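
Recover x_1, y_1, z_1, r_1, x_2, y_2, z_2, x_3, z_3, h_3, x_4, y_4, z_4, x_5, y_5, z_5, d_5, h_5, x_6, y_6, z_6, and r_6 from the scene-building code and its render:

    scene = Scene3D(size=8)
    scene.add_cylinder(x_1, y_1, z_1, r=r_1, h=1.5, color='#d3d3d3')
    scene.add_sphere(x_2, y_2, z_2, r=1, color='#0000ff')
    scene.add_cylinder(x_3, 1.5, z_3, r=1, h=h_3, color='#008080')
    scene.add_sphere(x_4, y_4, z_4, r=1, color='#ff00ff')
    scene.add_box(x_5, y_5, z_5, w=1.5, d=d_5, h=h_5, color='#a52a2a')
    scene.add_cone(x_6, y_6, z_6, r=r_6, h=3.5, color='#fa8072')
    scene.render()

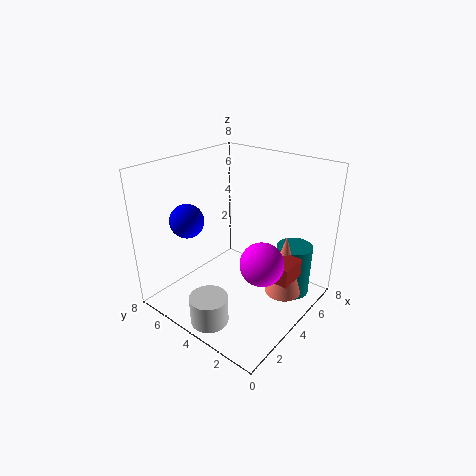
x_1 = 1
y_1 = 3.5
z_1 = 0.5
r_1 = 1
x_2 = 3
y_2 = 7
z_2 = 4.5
x_3 = 6
z_3 = 0.5
h_3 = 3
x_4 = 2
y_4 = 1
z_4 = 4.5
x_5 = 3.5
y_5 = 0.5
z_5 = 2.5
d_5 = 1
h_5 = 1
x_6 = 5
y_6 = 1.5
z_6 = 1
r_6 = 1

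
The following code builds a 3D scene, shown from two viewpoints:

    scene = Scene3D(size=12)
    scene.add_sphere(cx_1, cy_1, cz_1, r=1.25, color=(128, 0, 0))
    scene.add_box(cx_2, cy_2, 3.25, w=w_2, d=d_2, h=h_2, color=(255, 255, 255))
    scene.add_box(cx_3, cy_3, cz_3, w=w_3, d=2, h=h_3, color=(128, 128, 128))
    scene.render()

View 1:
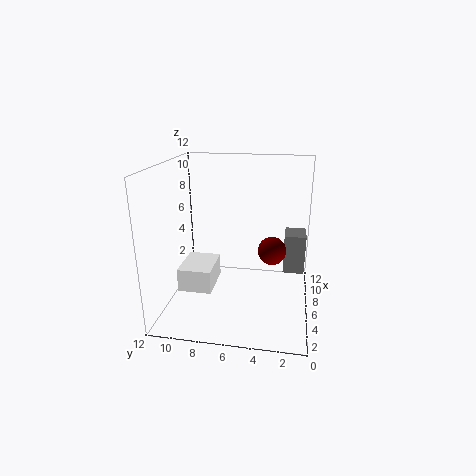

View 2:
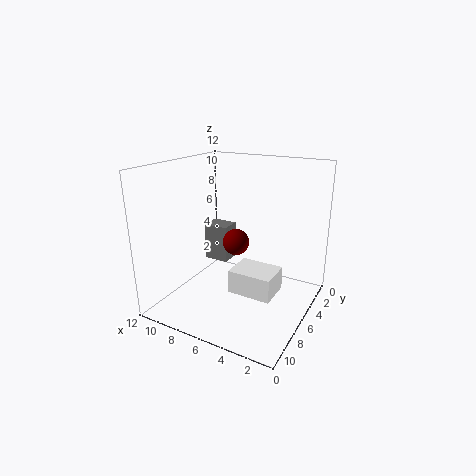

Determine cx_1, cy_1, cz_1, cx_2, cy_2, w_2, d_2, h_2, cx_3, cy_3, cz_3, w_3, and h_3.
cx_1 = 7.75, cy_1 = 3.25, cz_1 = 4.25, cx_2 = 1.5, cy_2 = 7.25, w_2 = 3.25, d_2 = 2.5, h_2 = 1.75, cx_3 = 9.5, cy_3 = 0.25, cz_3 = 1.25, w_3 = 2.5, h_3 = 3.75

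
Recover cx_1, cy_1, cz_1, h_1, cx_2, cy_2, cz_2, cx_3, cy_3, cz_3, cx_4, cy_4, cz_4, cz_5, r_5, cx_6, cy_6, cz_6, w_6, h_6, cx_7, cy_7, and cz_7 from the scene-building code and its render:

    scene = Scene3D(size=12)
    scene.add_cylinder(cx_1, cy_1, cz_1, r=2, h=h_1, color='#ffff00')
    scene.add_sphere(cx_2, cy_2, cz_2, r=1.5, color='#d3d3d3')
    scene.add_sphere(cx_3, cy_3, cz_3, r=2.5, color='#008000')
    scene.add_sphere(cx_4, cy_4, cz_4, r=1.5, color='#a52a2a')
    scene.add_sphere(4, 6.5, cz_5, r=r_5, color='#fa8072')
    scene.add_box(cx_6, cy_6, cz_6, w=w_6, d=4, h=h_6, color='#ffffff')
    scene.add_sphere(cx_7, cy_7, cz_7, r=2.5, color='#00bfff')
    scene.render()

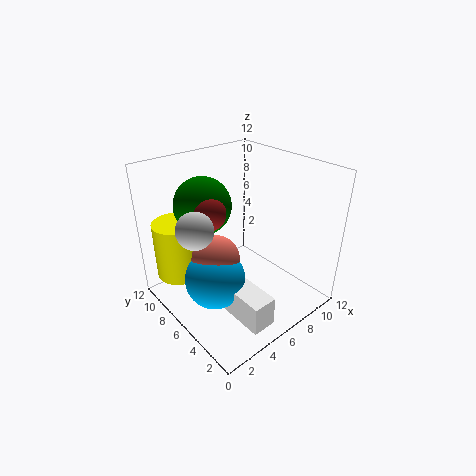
cx_1 = 2.5
cy_1 = 10
cz_1 = 2
h_1 = 5
cx_2 = 2.5
cy_2 = 7
cz_2 = 7.5
cx_3 = 5
cy_3 = 9.5
cz_3 = 8
cx_4 = 4.5
cy_4 = 8
cz_4 = 8
cz_5 = 4.5
r_5 = 2
cx_6 = 3.5
cy_6 = 1
cz_6 = 0.5
w_6 = 2
h_6 = 2.5
cx_7 = 3.5
cy_7 = 6
cz_7 = 3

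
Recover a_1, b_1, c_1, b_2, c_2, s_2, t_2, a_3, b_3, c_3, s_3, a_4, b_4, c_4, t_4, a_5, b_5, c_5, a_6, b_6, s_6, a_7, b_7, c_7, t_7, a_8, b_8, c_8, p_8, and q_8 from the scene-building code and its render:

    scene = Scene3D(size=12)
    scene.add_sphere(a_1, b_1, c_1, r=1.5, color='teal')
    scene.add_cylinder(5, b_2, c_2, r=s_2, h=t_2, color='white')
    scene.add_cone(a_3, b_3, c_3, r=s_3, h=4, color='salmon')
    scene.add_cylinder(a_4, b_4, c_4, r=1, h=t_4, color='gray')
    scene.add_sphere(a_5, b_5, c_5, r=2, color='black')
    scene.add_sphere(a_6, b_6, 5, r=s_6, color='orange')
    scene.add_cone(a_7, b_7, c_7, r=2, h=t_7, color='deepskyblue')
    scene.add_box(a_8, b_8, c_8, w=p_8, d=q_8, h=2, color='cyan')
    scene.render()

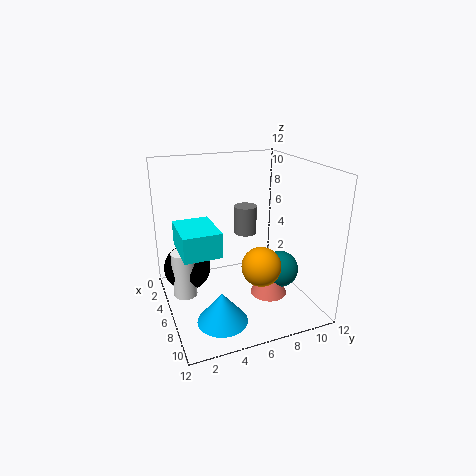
a_1 = 8
b_1 = 9
c_1 = 3.5
b_2 = 1.5
c_2 = 1
s_2 = 1
t_2 = 4
a_3 = 8
b_3 = 8
c_3 = 1.5
s_3 = 1.5
a_4 = 4
b_4 = 7.5
c_4 = 5.5
t_4 = 2.5
a_5 = 4
b_5 = 2
c_5 = 3
a_6 = 9.5
b_6 = 6.5
s_6 = 1.5
a_7 = 9
b_7 = 3.5
c_7 = 0.5
t_7 = 2.5
a_8 = 4
b_8 = 1
c_8 = 5.5
p_8 = 4
q_8 = 3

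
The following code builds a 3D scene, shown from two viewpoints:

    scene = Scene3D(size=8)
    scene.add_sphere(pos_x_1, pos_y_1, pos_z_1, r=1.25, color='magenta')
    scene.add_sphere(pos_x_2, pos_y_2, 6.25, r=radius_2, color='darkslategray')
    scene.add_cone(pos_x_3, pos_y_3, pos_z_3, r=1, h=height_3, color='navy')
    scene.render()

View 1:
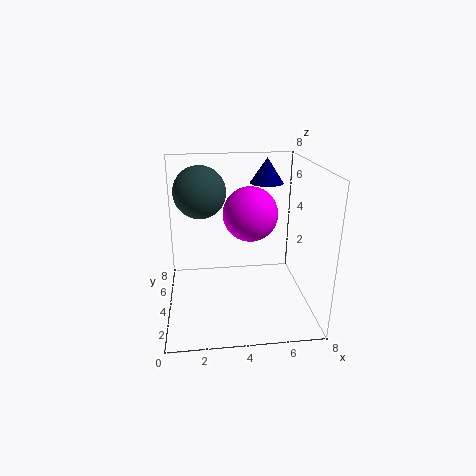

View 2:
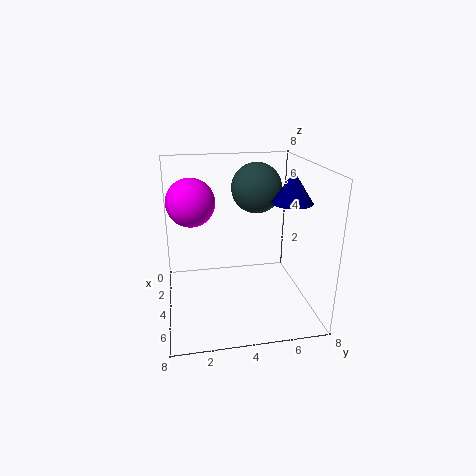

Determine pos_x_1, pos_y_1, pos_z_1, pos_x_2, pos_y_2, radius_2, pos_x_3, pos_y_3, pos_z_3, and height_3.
pos_x_1 = 4.25
pos_y_1 = 1.5
pos_z_1 = 6.25
pos_x_2 = 2
pos_y_2 = 5.5
radius_2 = 1.5
pos_x_3 = 6
pos_y_3 = 6.25
pos_z_3 = 6.5
height_3 = 1.5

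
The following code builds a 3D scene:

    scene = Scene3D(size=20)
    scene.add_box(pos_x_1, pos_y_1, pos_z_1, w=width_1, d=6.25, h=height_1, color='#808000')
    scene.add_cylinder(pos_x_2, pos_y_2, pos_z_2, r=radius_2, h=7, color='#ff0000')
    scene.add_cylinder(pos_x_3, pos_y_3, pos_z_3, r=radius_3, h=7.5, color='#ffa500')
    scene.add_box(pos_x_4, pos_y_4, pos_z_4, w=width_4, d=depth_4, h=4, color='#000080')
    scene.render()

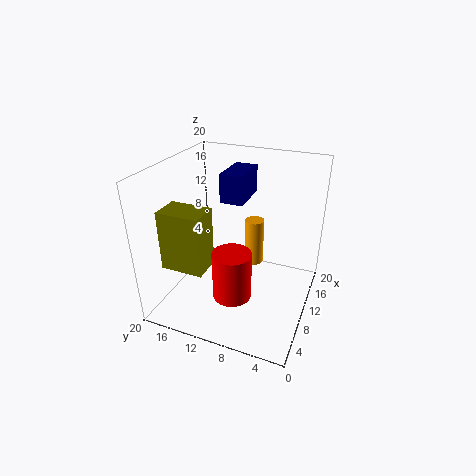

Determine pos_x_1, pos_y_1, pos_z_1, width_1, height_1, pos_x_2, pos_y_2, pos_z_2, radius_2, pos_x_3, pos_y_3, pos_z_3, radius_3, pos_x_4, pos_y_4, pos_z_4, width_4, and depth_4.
pos_x_1 = 5.5
pos_y_1 = 13.75
pos_z_1 = 5.25
width_1 = 4.25
height_1 = 8.75
pos_x_2 = 7.75
pos_y_2 = 10
pos_z_2 = 1.75
radius_2 = 2.75
pos_x_3 = 17
pos_y_3 = 10
pos_z_3 = 2
radius_3 = 1.5
pos_x_4 = 10.75
pos_y_4 = 9.75
pos_z_4 = 14.5
width_4 = 6
depth_4 = 3.25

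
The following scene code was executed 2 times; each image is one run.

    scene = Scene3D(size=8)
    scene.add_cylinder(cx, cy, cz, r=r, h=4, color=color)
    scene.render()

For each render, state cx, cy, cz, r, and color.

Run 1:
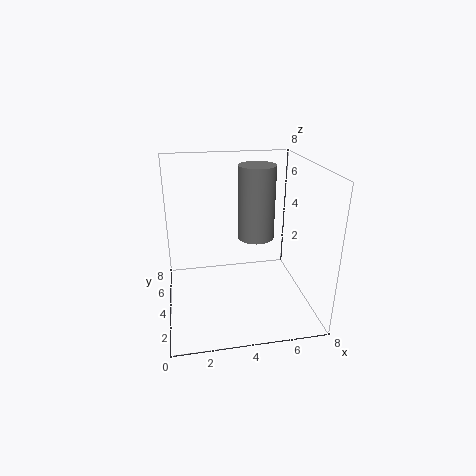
cx = 5
cy = 4
cz = 4
r = 1
color = 'gray'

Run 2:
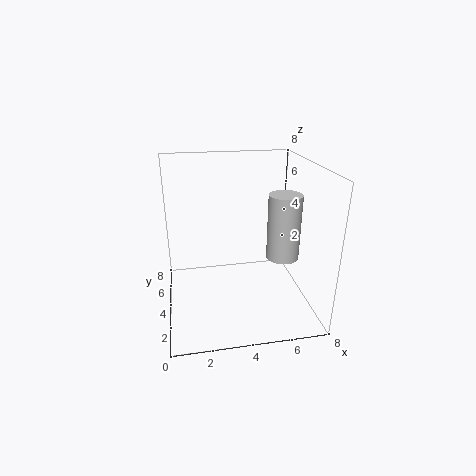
cx = 7
cy = 5
cz = 2
r = 1
color = 'lightgray'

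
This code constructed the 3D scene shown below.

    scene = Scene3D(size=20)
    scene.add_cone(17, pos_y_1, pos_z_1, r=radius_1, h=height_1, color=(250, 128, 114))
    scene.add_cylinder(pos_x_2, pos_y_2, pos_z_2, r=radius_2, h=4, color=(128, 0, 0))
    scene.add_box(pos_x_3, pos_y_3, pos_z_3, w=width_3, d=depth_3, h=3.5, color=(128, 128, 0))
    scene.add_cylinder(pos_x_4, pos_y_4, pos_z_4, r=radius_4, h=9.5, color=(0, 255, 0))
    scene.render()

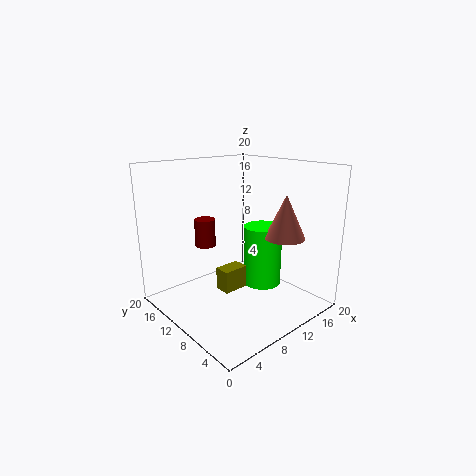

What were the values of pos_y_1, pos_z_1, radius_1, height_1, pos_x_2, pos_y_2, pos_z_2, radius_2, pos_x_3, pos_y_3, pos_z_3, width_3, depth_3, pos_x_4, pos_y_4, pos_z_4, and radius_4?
pos_y_1 = 7.5, pos_z_1 = 9, radius_1 = 3, height_1 = 6.5, pos_x_2 = 8, pos_y_2 = 15, pos_z_2 = 8, radius_2 = 1.5, pos_x_3 = 9.5, pos_y_3 = 12, pos_z_3 = 0.5, width_3 = 4, depth_3 = 2.5, pos_x_4 = 16.5, pos_y_4 = 11.5, pos_z_4 = 0.5, radius_4 = 3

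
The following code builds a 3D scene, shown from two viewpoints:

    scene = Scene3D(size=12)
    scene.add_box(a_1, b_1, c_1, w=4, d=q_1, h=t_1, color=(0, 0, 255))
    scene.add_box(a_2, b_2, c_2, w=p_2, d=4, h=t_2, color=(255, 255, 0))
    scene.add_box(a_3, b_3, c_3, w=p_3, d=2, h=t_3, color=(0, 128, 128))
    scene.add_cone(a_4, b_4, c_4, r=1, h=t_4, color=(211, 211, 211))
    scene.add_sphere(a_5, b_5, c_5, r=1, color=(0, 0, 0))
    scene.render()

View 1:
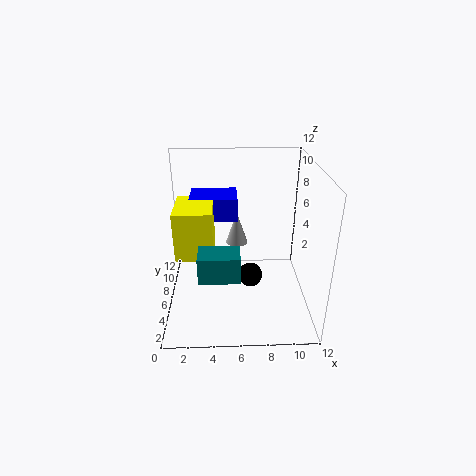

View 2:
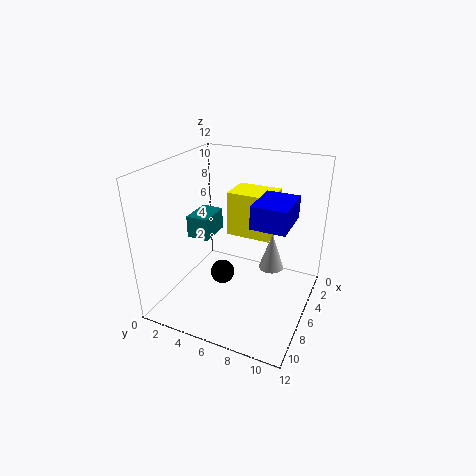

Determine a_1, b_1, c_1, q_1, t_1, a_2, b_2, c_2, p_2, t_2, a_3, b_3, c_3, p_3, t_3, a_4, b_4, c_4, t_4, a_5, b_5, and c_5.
a_1 = 2, b_1 = 7, c_1 = 7, q_1 = 3, t_1 = 2, a_2 = 1, b_2 = 4, c_2 = 5, p_2 = 3, t_2 = 4, a_3 = 3, b_3 = 1, c_3 = 5, p_3 = 3, t_3 = 2, a_4 = 6, b_4 = 9, c_4 = 4, t_4 = 3, a_5 = 7, b_5 = 5, c_5 = 3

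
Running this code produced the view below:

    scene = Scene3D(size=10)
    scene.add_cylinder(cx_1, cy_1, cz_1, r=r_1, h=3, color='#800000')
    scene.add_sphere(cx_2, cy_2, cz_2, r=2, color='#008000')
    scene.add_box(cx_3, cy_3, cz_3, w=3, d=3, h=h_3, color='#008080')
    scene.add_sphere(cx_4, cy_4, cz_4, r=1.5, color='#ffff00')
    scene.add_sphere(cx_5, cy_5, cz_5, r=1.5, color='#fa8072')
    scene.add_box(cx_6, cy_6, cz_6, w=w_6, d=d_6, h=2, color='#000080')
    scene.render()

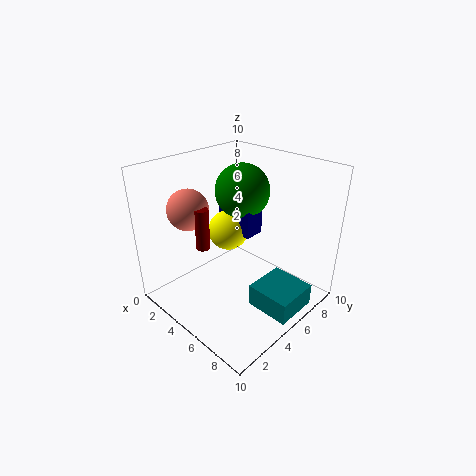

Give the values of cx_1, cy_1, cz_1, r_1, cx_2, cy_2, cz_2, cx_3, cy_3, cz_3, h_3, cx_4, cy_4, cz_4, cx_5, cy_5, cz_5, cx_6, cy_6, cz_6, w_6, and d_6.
cx_1 = 3
cy_1 = 3.5
cz_1 = 4
r_1 = 0.5
cx_2 = 3.5
cy_2 = 7
cz_2 = 7.5
cx_3 = 7
cy_3 = 4
cz_3 = 1
h_3 = 1.5
cx_4 = 3
cy_4 = 6
cz_4 = 4.5
cx_5 = 1.5
cy_5 = 3.5
cz_5 = 6.5
cx_6 = 2
cy_6 = 6
cz_6 = 4.5
w_6 = 3
d_6 = 1.5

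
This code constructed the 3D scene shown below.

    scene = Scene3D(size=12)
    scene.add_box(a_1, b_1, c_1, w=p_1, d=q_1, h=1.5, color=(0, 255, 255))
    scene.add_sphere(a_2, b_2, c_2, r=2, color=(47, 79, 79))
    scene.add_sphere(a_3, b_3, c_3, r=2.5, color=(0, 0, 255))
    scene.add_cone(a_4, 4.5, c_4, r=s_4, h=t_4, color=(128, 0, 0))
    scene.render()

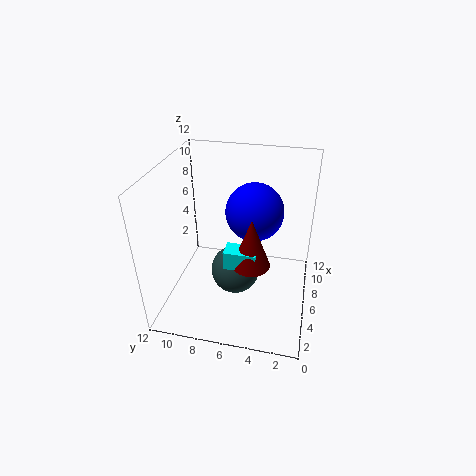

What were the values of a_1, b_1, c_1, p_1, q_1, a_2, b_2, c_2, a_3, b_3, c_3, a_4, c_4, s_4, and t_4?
a_1 = 3; b_1 = 4; c_1 = 5; p_1 = 1.5; q_1 = 2.5; a_2 = 5; b_2 = 6; c_2 = 3.5; a_3 = 8; b_3 = 5; c_3 = 7.5; a_4 = 4; c_4 = 5; s_4 = 1.5; t_4 = 4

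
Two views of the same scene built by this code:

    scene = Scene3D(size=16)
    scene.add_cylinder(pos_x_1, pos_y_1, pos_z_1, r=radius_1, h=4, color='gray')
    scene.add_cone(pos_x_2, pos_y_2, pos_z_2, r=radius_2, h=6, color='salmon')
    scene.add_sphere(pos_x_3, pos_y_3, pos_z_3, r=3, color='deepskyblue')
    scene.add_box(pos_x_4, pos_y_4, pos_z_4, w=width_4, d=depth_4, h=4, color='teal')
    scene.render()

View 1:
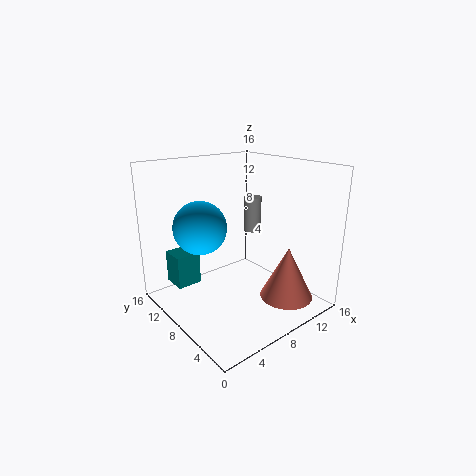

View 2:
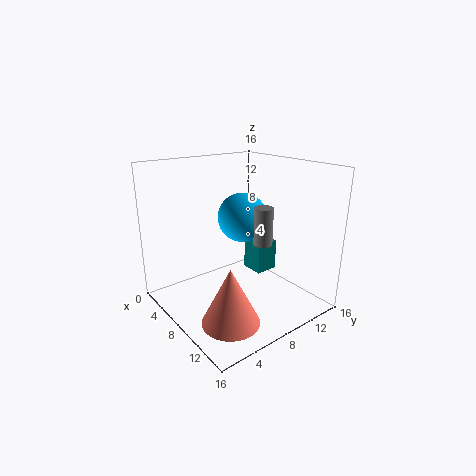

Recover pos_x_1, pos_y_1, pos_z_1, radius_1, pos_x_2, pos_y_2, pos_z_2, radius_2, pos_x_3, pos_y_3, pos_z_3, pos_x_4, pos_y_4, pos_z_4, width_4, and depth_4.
pos_x_1 = 11; pos_y_1 = 9; pos_z_1 = 8; radius_1 = 1; pos_x_2 = 12; pos_y_2 = 4; pos_z_2 = 1; radius_2 = 3; pos_x_3 = 5; pos_y_3 = 11; pos_z_3 = 9; pos_x_4 = 3; pos_y_4 = 13; pos_z_4 = 1; width_4 = 3; depth_4 = 3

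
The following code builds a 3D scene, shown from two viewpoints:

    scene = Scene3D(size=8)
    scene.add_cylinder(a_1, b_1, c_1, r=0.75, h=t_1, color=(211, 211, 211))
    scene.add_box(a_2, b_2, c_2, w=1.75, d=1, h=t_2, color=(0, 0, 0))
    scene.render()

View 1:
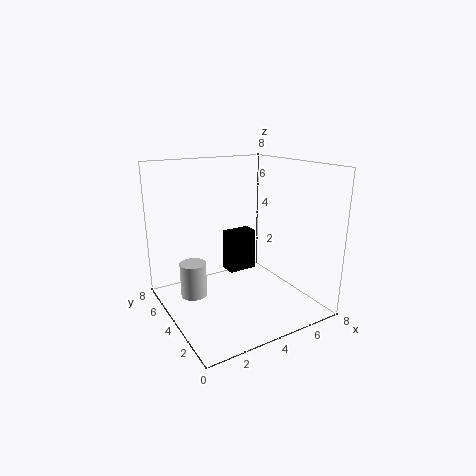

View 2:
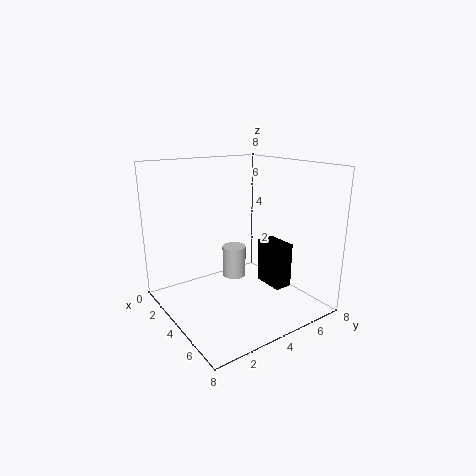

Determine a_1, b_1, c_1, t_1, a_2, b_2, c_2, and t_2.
a_1 = 1.75
b_1 = 5.25
c_1 = 0.5
t_1 = 2
a_2 = 4.25
b_2 = 5.25
c_2 = 1.25
t_2 = 2.5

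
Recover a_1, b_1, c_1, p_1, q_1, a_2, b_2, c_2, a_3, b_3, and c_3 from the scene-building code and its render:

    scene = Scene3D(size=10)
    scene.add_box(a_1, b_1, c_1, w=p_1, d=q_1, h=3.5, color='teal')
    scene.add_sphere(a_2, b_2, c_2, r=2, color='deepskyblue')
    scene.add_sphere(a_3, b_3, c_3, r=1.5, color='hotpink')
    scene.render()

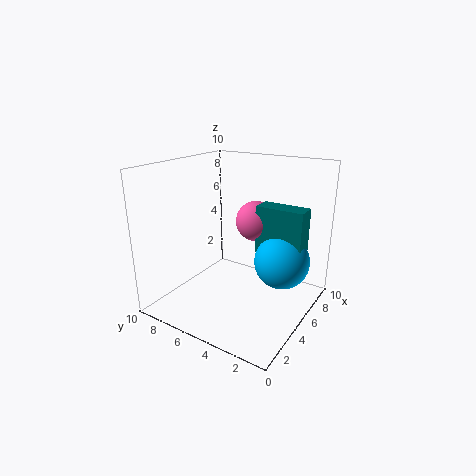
a_1 = 6.5; b_1 = 1; c_1 = 3.5; p_1 = 1.5; q_1 = 3.5; a_2 = 7; b_2 = 2.5; c_2 = 3; a_3 = 7.5; b_3 = 5; c_3 = 5.5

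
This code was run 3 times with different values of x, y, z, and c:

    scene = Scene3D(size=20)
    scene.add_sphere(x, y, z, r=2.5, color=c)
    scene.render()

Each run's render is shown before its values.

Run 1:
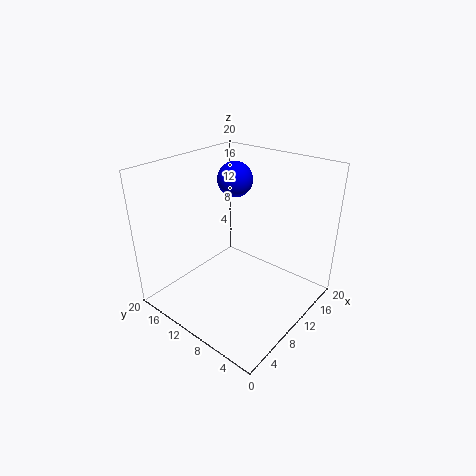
x = 13, y = 13, z = 17, c = 'blue'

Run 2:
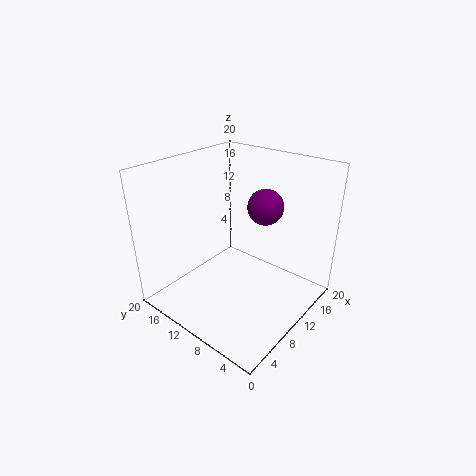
x = 13.5, y = 8, z = 14, c = 'purple'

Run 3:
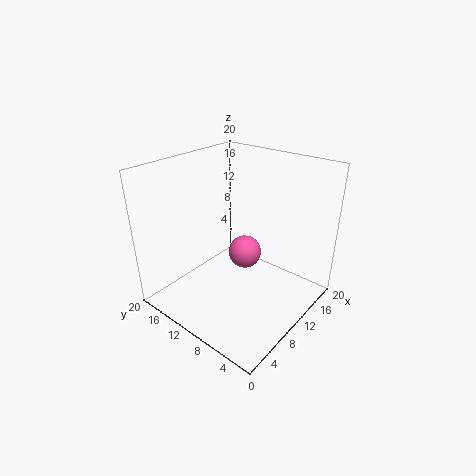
x = 13.5, y = 11.5, z = 5.5, c = 'hotpink'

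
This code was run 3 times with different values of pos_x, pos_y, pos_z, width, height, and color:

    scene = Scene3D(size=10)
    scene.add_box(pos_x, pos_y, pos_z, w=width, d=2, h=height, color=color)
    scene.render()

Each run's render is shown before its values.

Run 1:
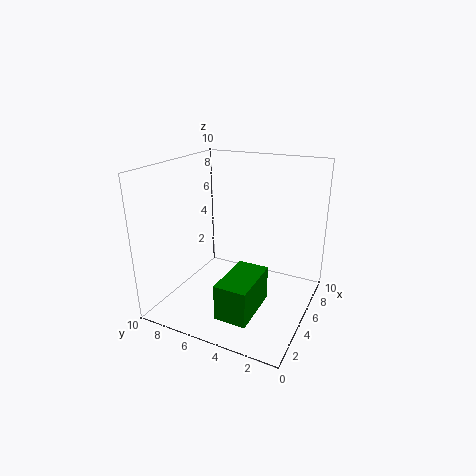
pos_x = 0.25; pos_y = 2.25; pos_z = 1.75; width = 3.5; height = 2.25; color = 'green'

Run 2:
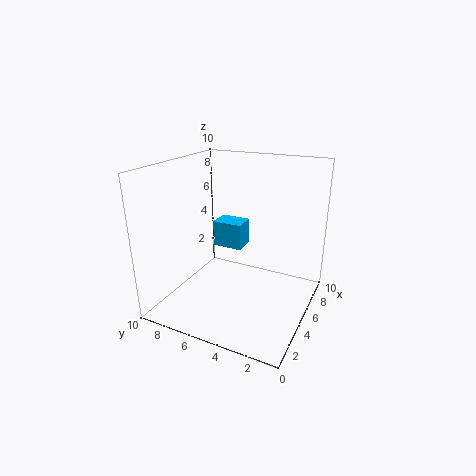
pos_x = 4.25; pos_y = 4.5; pos_z = 4.5; width = 1.5; height = 1.75; color = 'deepskyblue'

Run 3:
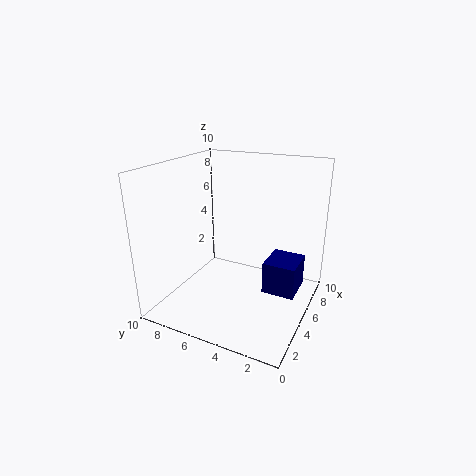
pos_x = 2.75; pos_y = 0.25; pos_z = 2.75; width = 2.25; height = 2; color = 'navy'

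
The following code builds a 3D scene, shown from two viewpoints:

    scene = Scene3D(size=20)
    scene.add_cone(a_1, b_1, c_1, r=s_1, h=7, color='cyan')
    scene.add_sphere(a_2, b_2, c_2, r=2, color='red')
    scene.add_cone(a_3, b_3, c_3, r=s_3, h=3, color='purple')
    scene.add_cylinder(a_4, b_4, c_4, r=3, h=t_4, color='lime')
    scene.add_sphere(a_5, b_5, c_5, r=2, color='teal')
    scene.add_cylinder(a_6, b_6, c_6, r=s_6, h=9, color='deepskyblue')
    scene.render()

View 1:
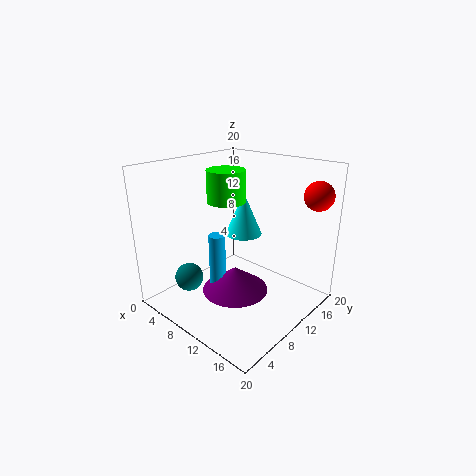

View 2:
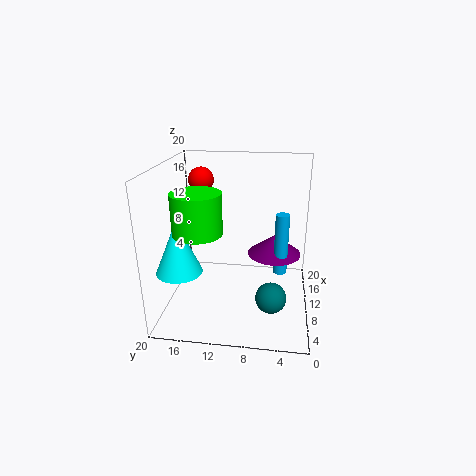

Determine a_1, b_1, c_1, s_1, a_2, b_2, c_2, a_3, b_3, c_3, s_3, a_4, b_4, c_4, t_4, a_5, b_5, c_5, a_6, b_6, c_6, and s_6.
a_1 = 5
b_1 = 17
c_1 = 7
s_1 = 3
a_2 = 18
b_2 = 17
c_2 = 16
a_3 = 14
b_3 = 5
c_3 = 6
s_3 = 4
a_4 = 4
b_4 = 14
c_4 = 13
t_4 = 5
a_5 = 5
b_5 = 5
c_5 = 4
a_6 = 12
b_6 = 4
c_6 = 4
s_6 = 1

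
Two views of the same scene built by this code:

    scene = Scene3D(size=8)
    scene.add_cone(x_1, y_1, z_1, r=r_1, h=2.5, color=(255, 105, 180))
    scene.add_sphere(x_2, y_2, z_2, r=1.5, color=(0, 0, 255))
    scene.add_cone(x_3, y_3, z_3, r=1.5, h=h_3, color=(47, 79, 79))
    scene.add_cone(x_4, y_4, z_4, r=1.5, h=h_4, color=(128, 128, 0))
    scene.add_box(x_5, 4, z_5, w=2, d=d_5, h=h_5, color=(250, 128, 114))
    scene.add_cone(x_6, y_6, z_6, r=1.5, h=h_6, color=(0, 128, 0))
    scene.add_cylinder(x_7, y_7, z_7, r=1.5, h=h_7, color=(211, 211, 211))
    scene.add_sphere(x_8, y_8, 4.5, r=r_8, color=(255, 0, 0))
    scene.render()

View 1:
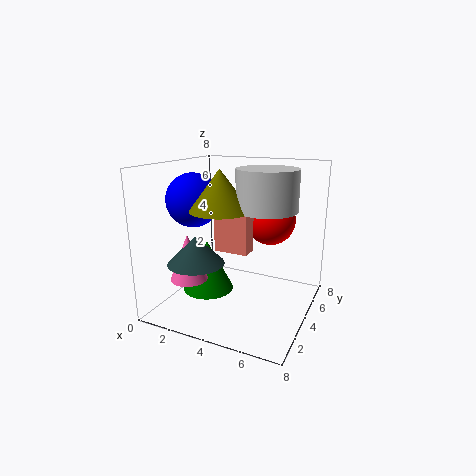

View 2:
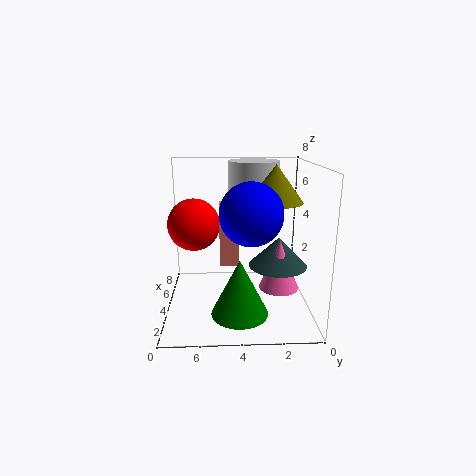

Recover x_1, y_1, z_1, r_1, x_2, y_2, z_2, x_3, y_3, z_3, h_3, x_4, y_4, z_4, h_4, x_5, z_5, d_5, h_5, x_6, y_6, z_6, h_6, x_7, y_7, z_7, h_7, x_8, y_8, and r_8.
x_1 = 2; y_1 = 2; z_1 = 2; r_1 = 1; x_2 = 1.5; y_2 = 3.5; z_2 = 6; x_3 = 2.5; y_3 = 2; z_3 = 3; h_3 = 1.5; x_4 = 4; y_4 = 2; z_4 = 6; h_4 = 2; x_5 = 2.5; z_5 = 3; d_5 = 1; h_5 = 3; x_6 = 2; y_6 = 4; z_6 = 0.5; h_6 = 3; x_7 = 6; y_7 = 3; z_7 = 6; h_7 = 2; x_8 = 5; y_8 = 6.5; r_8 = 1.5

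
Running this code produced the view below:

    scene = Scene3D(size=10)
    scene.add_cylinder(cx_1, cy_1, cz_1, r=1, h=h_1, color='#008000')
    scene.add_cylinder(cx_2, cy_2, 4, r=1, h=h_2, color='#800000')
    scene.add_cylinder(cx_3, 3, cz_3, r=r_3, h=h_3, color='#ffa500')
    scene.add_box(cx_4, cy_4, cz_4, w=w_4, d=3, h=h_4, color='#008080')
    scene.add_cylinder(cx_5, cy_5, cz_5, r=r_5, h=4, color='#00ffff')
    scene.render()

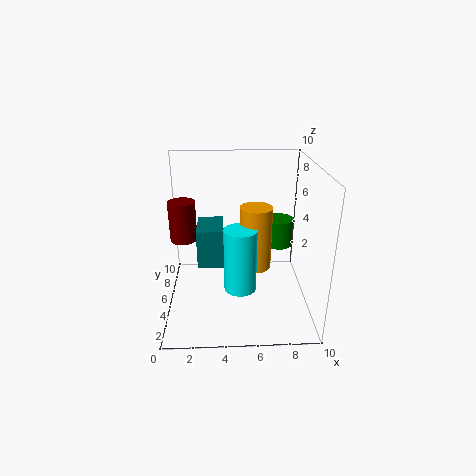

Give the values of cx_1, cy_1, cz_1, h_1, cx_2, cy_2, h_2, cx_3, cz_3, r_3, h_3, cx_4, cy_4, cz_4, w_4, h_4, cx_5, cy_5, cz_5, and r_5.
cx_1 = 8
cy_1 = 6
cz_1 = 4
h_1 = 2
cx_2 = 1
cy_2 = 7
h_2 = 3
cx_3 = 6
cz_3 = 4
r_3 = 1
h_3 = 4
cx_4 = 2
cy_4 = 6
cz_4 = 2
w_4 = 2
h_4 = 3
cx_5 = 5
cy_5 = 2
cz_5 = 3
r_5 = 1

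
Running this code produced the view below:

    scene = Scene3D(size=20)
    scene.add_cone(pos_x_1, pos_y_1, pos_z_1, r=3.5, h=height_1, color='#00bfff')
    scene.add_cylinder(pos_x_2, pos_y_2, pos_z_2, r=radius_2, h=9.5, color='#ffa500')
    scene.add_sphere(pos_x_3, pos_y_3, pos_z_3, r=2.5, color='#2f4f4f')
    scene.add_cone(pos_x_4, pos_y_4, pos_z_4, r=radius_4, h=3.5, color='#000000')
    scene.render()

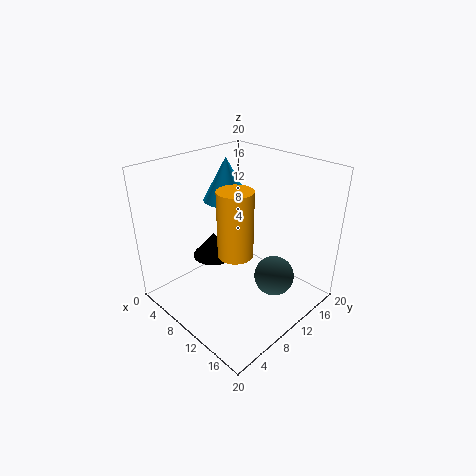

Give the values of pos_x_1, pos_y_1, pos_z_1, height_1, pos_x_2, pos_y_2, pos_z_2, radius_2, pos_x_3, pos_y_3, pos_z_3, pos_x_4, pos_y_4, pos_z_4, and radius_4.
pos_x_1 = 4, pos_y_1 = 13.5, pos_z_1 = 13, height_1 = 6.5, pos_x_2 = 10, pos_y_2 = 9.5, pos_z_2 = 7.5, radius_2 = 2.5, pos_x_3 = 17, pos_y_3 = 9.5, pos_z_3 = 7.5, pos_x_4 = 6.5, pos_y_4 = 8.5, pos_z_4 = 6.5, radius_4 = 3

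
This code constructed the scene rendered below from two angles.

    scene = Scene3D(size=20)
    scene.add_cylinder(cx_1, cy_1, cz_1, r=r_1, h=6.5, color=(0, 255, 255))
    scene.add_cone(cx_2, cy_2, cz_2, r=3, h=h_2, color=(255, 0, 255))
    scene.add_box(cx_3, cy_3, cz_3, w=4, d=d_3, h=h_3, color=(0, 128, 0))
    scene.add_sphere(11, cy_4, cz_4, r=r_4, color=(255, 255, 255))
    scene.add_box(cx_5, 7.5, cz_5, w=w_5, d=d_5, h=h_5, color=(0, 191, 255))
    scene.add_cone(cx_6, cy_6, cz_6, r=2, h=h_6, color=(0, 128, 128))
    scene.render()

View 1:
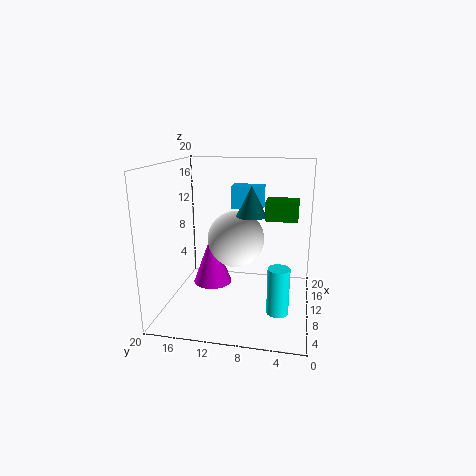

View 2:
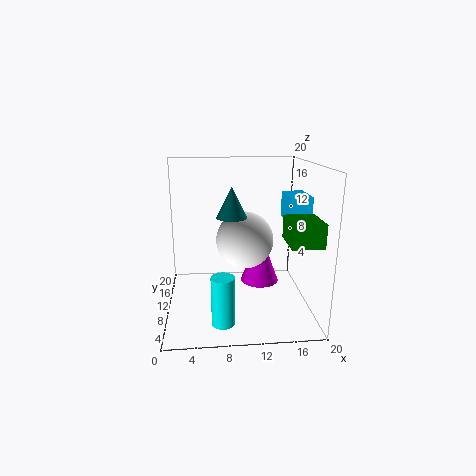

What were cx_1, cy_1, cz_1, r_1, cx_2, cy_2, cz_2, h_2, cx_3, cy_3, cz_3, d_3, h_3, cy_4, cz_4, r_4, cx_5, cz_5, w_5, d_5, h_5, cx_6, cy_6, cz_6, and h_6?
cx_1 = 7.5
cy_1 = 4
cz_1 = 0.5
r_1 = 1.5
cx_2 = 14
cy_2 = 15
cz_2 = 1
h_2 = 8
cx_3 = 15.5
cy_3 = 2
cz_3 = 11
d_3 = 5
h_3 = 3
cy_4 = 10.5
cz_4 = 9.5
r_4 = 4
cx_5 = 16.5
cz_5 = 12.5
w_5 = 3
d_5 = 5
h_5 = 3.5
cx_6 = 9
cy_6 = 8
cz_6 = 13.5
h_6 = 4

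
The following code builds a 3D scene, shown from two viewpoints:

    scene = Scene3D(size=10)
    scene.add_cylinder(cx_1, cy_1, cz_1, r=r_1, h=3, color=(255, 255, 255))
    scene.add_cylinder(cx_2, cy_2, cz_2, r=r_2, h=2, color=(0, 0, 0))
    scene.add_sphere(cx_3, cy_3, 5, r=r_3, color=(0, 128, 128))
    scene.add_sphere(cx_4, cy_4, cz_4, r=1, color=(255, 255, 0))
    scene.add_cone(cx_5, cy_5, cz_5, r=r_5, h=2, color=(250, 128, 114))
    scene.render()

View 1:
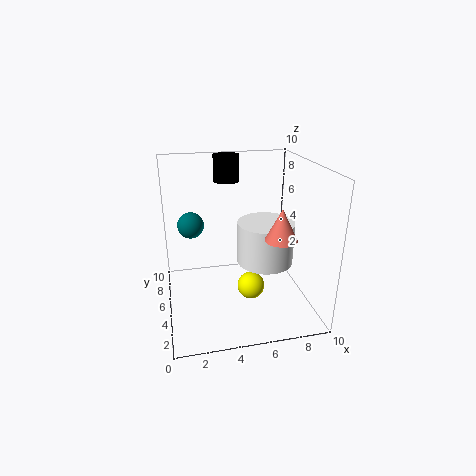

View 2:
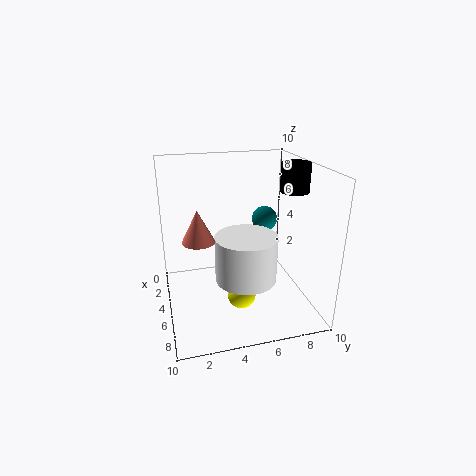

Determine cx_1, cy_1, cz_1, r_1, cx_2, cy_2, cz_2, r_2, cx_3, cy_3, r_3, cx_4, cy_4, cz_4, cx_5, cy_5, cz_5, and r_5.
cx_1 = 7
cy_1 = 5
cz_1 = 3
r_1 = 2
cx_2 = 5
cy_2 = 9
cz_2 = 8
r_2 = 1
cx_3 = 2
cy_3 = 8
r_3 = 1
cx_4 = 6
cy_4 = 5
cz_4 = 1
cx_5 = 7
cy_5 = 2
cz_5 = 6
r_5 = 1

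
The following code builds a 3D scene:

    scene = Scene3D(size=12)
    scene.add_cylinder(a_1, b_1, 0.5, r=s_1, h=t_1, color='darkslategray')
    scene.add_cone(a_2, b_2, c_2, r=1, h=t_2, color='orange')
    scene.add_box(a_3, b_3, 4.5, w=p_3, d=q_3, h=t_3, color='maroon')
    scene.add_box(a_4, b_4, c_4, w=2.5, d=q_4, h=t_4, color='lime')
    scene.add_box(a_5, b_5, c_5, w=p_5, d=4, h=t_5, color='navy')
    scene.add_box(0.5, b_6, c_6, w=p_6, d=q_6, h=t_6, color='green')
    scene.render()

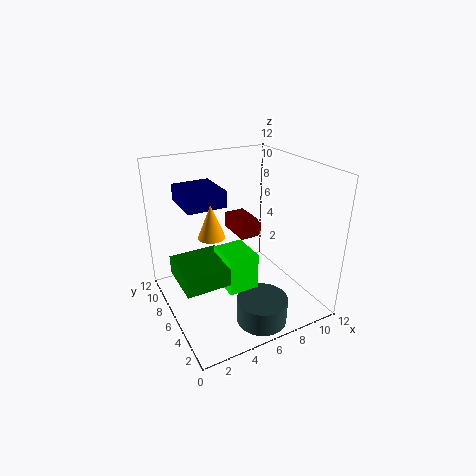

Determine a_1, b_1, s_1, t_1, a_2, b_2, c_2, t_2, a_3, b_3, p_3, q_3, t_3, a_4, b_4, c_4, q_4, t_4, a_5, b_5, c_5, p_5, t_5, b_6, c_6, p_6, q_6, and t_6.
a_1 = 6, b_1 = 2, s_1 = 2, t_1 = 2, a_2 = 3, b_2 = 4.5, c_2 = 7.5, t_2 = 2.5, a_3 = 7.5, b_3 = 8, p_3 = 2, q_3 = 3.5, t_3 = 1.5, a_4 = 4, b_4 = 3.5, c_4 = 2.5, q_4 = 3, t_4 = 3, a_5 = 2.5, b_5 = 8, c_5 = 8, p_5 = 3.5, t_5 = 1.5, b_6 = 3.5, c_6 = 3.5, p_6 = 4, q_6 = 4, t_6 = 1.5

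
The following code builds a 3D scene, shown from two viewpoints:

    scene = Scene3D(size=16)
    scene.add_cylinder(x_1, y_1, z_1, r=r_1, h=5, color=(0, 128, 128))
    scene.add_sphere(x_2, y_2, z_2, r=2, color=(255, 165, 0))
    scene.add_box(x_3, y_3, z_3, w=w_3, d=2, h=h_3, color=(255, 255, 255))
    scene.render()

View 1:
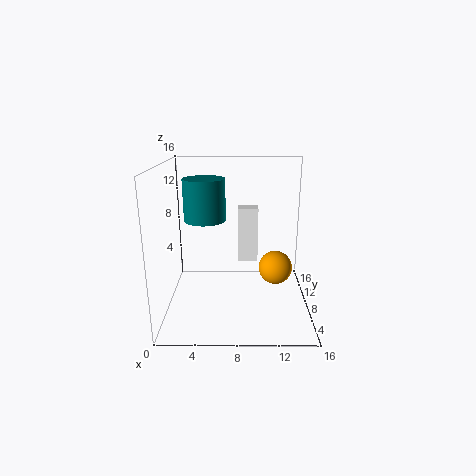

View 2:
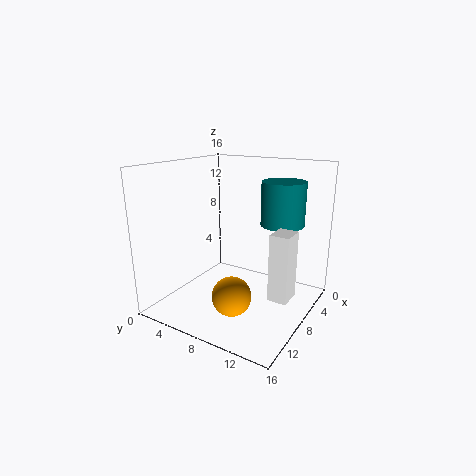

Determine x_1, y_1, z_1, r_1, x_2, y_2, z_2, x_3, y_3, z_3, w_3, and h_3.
x_1 = 4, y_1 = 11.5, z_1 = 9, r_1 = 2.5, x_2 = 12.5, y_2 = 10, z_2 = 3.5, x_3 = 8, y_3 = 13, z_3 = 3, w_3 = 2.5, h_3 = 7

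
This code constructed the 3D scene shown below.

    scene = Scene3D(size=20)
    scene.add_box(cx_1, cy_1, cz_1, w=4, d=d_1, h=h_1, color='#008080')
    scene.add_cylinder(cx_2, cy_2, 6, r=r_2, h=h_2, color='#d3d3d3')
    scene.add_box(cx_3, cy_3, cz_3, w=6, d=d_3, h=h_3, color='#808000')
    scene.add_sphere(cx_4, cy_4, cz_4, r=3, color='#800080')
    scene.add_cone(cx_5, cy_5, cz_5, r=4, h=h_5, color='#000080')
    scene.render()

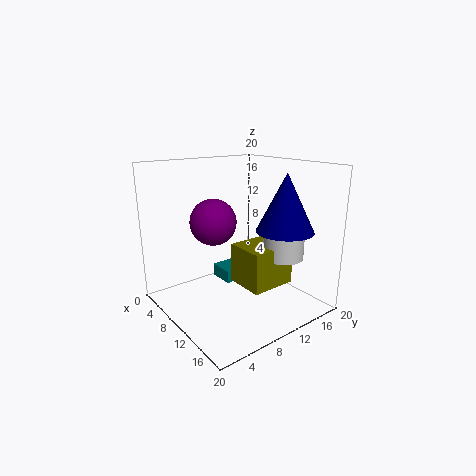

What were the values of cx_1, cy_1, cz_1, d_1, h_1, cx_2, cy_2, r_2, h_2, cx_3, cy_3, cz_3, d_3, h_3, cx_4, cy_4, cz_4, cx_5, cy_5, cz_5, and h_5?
cx_1 = 2; cy_1 = 11; cz_1 = 1; d_1 = 5; h_1 = 2; cx_2 = 12; cy_2 = 17; r_2 = 3; h_2 = 4; cx_3 = 7; cy_3 = 11; cz_3 = 2; d_3 = 7; h_3 = 6; cx_4 = 10; cy_4 = 6; cz_4 = 13; cx_5 = 14; cy_5 = 15; cz_5 = 11; h_5 = 8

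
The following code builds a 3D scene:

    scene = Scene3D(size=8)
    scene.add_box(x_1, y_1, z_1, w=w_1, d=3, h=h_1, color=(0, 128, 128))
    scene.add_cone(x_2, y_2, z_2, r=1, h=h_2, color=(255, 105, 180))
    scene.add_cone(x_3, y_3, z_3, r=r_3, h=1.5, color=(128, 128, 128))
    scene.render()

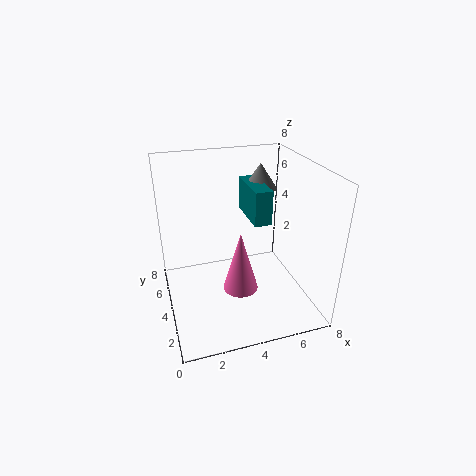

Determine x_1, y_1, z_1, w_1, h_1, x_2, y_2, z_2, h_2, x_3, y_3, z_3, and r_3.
x_1 = 5; y_1 = 4; z_1 = 4.5; w_1 = 1; h_1 = 2; x_2 = 4; y_2 = 3.5; z_2 = 1; h_2 = 3.5; x_3 = 6; y_3 = 6; z_3 = 6; r_3 = 1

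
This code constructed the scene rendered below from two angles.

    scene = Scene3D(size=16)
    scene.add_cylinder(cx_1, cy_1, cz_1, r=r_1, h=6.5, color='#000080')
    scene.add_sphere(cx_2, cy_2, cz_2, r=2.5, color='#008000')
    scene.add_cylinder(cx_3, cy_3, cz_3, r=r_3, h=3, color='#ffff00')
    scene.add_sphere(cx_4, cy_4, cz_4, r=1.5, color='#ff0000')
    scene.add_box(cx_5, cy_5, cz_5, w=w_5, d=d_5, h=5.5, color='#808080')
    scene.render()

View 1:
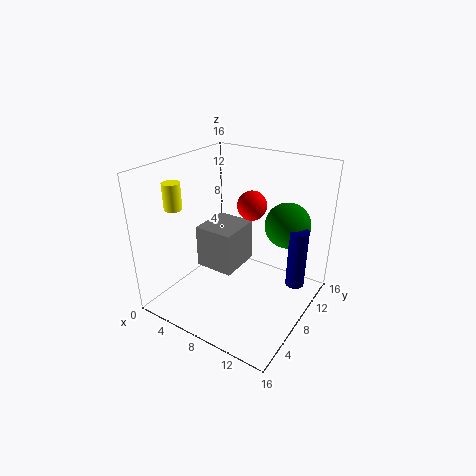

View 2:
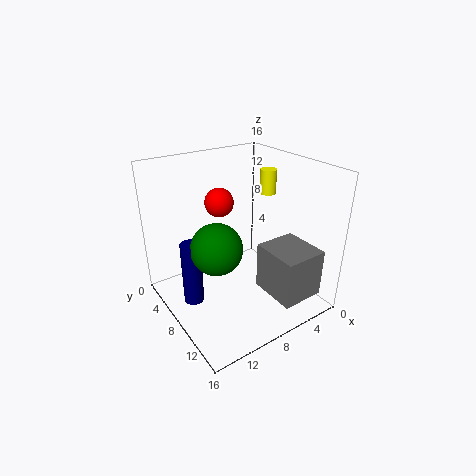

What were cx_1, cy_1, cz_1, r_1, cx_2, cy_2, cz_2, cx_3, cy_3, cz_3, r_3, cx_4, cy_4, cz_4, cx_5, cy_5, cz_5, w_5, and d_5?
cx_1 = 14.5
cy_1 = 9.5
cz_1 = 3.5
r_1 = 1
cx_2 = 12.5
cy_2 = 11
cz_2 = 9.5
cx_3 = 1.5
cy_3 = 5
cz_3 = 11
r_3 = 1
cx_4 = 10
cy_4 = 7.5
cz_4 = 12.5
cx_5 = 1
cy_5 = 9
cz_5 = 1.5
w_5 = 5
d_5 = 5.5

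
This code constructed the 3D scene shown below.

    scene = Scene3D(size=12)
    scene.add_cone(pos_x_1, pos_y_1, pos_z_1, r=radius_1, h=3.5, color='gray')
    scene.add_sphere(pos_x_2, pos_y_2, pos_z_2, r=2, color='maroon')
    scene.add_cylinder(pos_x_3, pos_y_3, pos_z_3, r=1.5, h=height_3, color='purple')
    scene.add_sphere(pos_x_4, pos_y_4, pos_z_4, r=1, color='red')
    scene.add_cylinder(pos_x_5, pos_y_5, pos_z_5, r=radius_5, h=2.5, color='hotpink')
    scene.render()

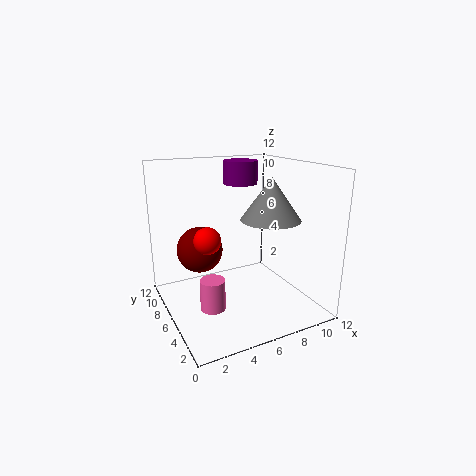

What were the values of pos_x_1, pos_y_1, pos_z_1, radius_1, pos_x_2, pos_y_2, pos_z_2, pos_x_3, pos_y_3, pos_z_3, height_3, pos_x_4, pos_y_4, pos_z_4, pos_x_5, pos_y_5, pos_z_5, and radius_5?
pos_x_1 = 8.5, pos_y_1 = 5, pos_z_1 = 7.5, radius_1 = 2.5, pos_x_2 = 3.5, pos_y_2 = 8.5, pos_z_2 = 4.5, pos_x_3 = 7.5, pos_y_3 = 8.5, pos_z_3 = 10, height_3 = 2, pos_x_4 = 2.5, pos_y_4 = 4, pos_z_4 = 7, pos_x_5 = 3, pos_y_5 = 4.5, pos_z_5 = 1, radius_5 = 1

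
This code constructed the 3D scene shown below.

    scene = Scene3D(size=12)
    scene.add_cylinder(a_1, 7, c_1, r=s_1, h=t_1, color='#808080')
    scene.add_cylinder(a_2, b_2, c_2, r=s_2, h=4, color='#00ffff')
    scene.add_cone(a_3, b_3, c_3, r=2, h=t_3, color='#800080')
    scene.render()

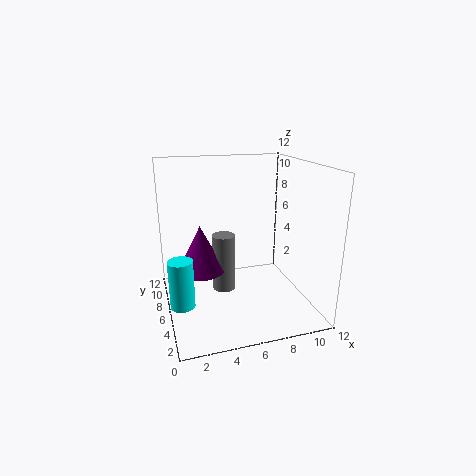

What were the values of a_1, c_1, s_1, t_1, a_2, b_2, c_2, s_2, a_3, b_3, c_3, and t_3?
a_1 = 5
c_1 = 1
s_1 = 1
t_1 = 5
a_2 = 1
b_2 = 5
c_2 = 1
s_2 = 1
a_3 = 3
b_3 = 7
c_3 = 3
t_3 = 4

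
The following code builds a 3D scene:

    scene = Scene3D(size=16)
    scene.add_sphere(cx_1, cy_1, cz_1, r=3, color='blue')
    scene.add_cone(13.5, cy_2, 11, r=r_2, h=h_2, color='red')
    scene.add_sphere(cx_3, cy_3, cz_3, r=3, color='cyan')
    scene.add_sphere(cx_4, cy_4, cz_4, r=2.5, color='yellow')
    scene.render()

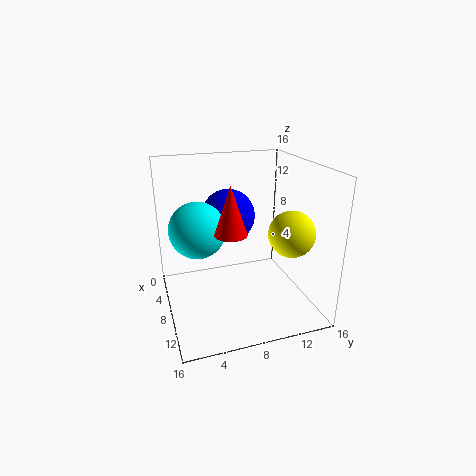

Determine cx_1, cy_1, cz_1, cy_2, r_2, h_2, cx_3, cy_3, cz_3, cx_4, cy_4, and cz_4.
cx_1 = 6; cy_1 = 7.5; cz_1 = 10; cy_2 = 5.5; r_2 = 1.5; h_2 = 4.5; cx_3 = 8; cy_3 = 3.5; cz_3 = 9.5; cx_4 = 11; cy_4 = 13; cz_4 = 9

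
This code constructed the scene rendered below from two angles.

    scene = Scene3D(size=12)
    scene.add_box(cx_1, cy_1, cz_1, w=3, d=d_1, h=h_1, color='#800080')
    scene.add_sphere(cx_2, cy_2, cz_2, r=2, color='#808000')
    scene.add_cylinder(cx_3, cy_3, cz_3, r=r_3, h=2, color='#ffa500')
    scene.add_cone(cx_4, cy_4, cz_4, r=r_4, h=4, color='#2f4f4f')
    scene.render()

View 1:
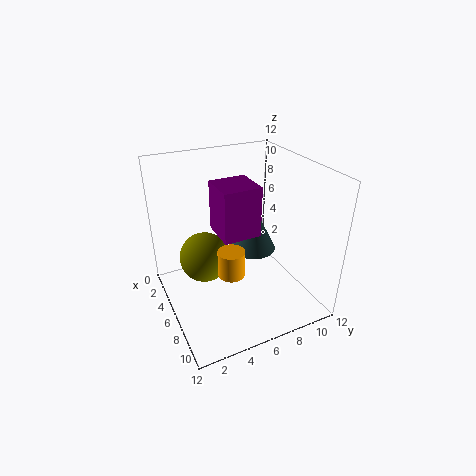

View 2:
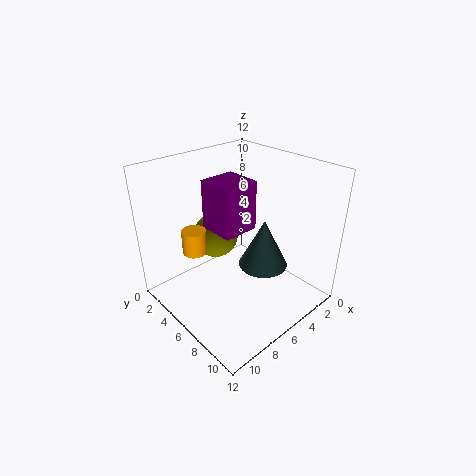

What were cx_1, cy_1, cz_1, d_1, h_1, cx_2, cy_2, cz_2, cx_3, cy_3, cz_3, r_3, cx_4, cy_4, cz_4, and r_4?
cx_1 = 5
cy_1 = 4
cz_1 = 7
d_1 = 3
h_1 = 4
cx_2 = 6
cy_2 = 3
cz_2 = 5
cx_3 = 9
cy_3 = 4
cz_3 = 5
r_3 = 1
cx_4 = 5
cy_4 = 8
cz_4 = 4
r_4 = 2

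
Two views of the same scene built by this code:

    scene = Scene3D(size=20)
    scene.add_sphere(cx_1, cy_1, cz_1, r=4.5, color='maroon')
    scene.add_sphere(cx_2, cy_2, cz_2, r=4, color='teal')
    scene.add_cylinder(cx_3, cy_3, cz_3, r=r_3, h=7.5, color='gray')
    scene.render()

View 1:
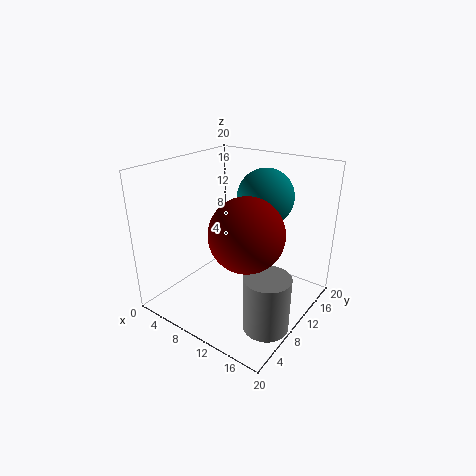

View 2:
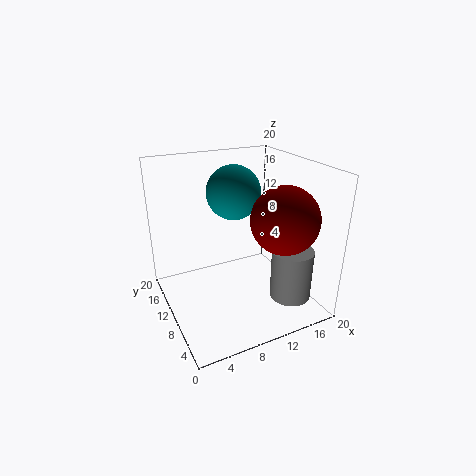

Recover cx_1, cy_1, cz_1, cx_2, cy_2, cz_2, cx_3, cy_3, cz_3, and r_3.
cx_1 = 14.5, cy_1 = 5.5, cz_1 = 13.5, cx_2 = 11.5, cy_2 = 14.5, cz_2 = 15, cx_3 = 17, cy_3 = 6.5, cz_3 = 0.5, r_3 = 3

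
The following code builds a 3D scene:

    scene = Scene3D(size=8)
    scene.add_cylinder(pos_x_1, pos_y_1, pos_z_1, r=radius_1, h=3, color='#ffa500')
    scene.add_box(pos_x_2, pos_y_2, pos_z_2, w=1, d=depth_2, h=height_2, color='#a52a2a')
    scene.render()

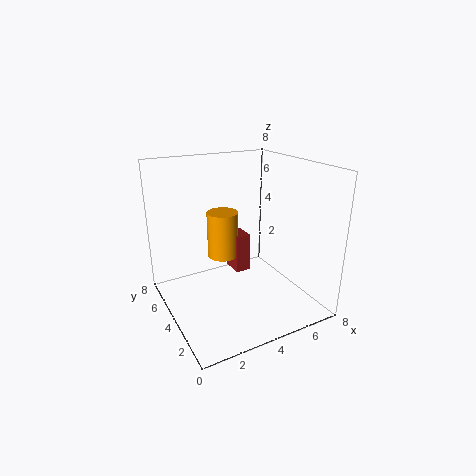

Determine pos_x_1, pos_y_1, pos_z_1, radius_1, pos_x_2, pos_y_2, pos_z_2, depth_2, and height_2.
pos_x_1 = 4.5; pos_y_1 = 7; pos_z_1 = 1.5; radius_1 = 1; pos_x_2 = 5; pos_y_2 = 6; pos_z_2 = 0.5; depth_2 = 1.5; height_2 = 2.5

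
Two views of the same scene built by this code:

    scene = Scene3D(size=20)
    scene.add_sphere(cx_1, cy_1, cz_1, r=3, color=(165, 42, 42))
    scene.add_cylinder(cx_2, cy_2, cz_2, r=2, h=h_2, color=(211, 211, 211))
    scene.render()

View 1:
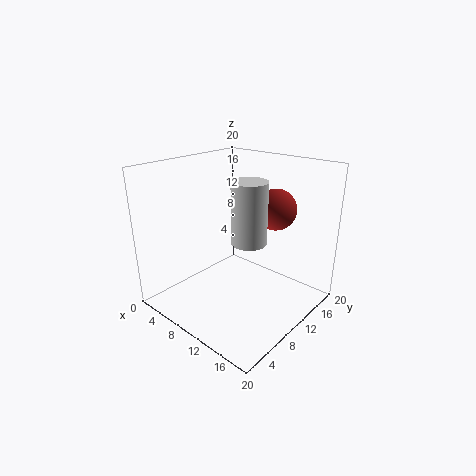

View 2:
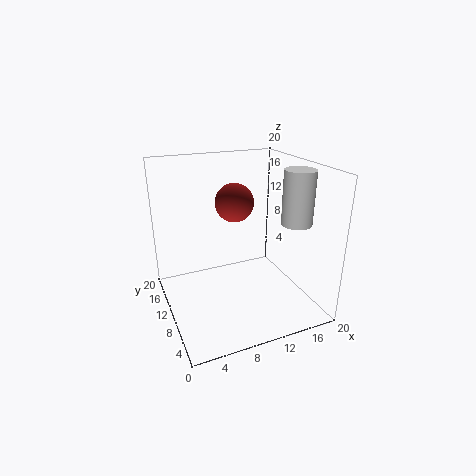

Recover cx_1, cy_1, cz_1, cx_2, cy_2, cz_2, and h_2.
cx_1 = 12; cy_1 = 16; cz_1 = 13; cx_2 = 16; cy_2 = 5; cz_2 = 13; h_2 = 7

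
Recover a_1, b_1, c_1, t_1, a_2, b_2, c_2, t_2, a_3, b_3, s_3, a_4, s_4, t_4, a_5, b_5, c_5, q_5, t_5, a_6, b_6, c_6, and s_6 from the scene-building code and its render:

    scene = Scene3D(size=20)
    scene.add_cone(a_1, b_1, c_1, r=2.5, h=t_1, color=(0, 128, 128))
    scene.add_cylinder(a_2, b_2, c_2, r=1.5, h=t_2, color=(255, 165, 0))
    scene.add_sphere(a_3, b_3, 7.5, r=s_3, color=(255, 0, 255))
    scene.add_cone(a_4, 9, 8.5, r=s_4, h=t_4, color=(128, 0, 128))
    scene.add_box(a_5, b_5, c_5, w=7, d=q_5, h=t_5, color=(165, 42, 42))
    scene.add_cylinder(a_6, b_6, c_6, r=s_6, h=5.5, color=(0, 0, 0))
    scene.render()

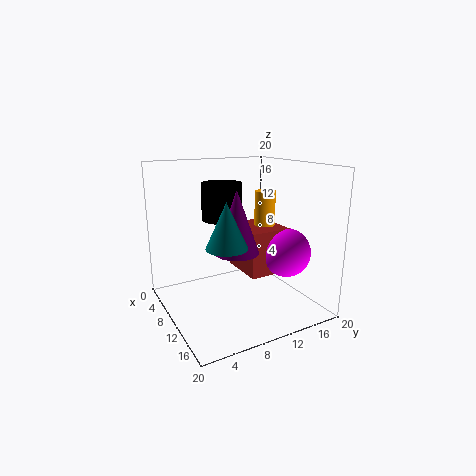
a_1 = 15.5; b_1 = 5.5; c_1 = 11; t_1 = 5.5; a_2 = 9; b_2 = 15; c_2 = 7; t_2 = 9; a_3 = 12.5; b_3 = 16.5; s_3 = 3.5; a_4 = 11.5; s_4 = 3; t_4 = 8.5; a_5 = 5.5; b_5 = 11; c_5 = 4.5; q_5 = 6; t_5 = 6.5; a_6 = 5; b_6 = 10; c_6 = 11.5; s_6 = 3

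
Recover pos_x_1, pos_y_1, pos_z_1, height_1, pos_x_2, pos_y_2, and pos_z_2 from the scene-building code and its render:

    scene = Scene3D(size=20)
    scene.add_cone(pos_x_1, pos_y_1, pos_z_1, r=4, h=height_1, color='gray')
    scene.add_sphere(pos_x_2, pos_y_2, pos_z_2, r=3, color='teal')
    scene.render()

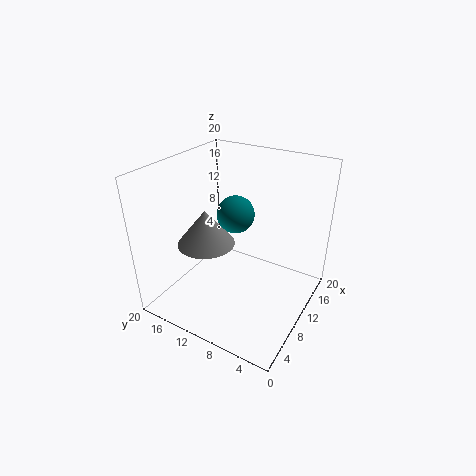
pos_x_1 = 8; pos_y_1 = 14; pos_z_1 = 9; height_1 = 5; pos_x_2 = 16; pos_y_2 = 14; pos_z_2 = 10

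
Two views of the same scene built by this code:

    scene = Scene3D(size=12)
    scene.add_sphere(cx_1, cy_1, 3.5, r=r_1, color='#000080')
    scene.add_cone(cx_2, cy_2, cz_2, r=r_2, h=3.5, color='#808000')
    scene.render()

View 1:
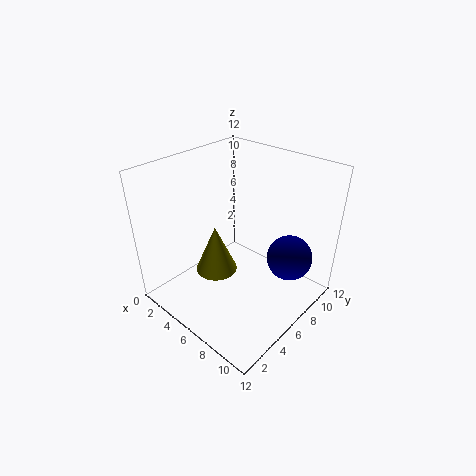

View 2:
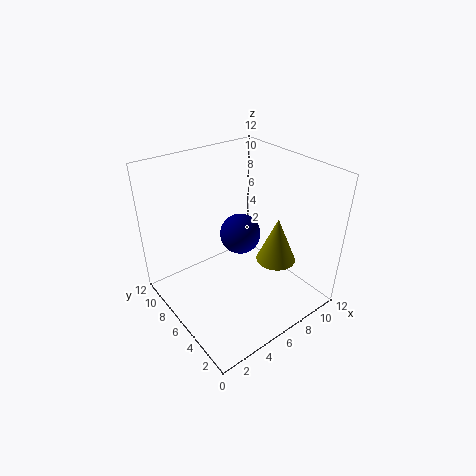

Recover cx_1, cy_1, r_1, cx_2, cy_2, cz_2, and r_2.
cx_1 = 9
cy_1 = 9.5
r_1 = 2
cx_2 = 7
cy_2 = 2.5
cz_2 = 5.5
r_2 = 1.5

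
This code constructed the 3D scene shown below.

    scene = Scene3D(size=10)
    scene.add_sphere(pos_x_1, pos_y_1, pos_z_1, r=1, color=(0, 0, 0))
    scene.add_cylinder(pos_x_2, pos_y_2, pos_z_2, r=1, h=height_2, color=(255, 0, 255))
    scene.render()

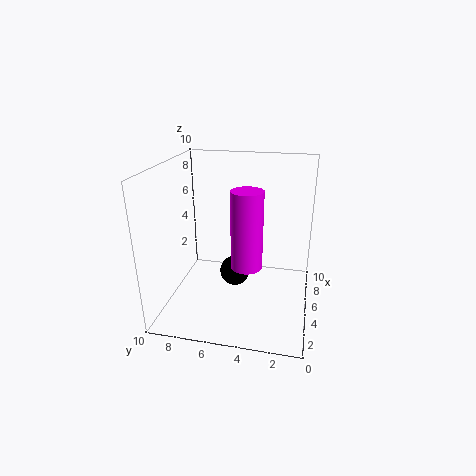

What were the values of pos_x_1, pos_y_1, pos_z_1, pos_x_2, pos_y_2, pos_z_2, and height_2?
pos_x_1 = 4
pos_y_1 = 5
pos_z_1 = 3
pos_x_2 = 3
pos_y_2 = 4
pos_z_2 = 4
height_2 = 5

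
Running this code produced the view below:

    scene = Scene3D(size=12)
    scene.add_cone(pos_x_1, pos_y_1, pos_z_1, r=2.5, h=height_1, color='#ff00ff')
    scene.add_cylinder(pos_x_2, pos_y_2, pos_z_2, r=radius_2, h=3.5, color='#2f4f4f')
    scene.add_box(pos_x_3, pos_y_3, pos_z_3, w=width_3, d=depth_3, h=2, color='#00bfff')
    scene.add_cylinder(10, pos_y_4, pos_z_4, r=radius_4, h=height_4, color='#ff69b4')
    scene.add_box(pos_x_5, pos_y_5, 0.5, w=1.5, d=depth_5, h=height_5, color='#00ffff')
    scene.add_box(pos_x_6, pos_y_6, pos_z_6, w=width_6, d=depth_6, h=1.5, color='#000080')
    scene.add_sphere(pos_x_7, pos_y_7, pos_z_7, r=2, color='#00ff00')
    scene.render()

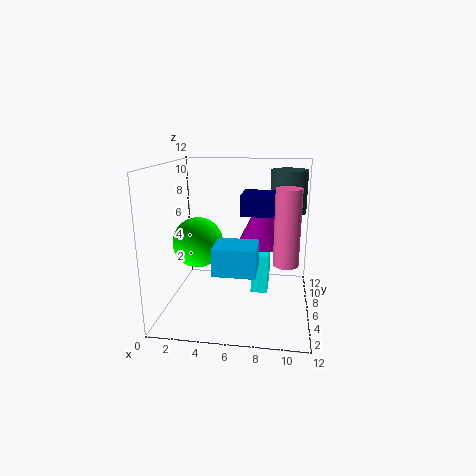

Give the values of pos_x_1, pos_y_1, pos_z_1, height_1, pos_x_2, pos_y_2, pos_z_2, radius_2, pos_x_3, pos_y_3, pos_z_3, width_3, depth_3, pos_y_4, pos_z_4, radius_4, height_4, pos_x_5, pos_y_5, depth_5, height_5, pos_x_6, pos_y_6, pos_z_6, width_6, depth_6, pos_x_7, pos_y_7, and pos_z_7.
pos_x_1 = 8, pos_y_1 = 9.5, pos_z_1 = 4.5, height_1 = 5, pos_x_2 = 10, pos_y_2 = 7.5, pos_z_2 = 8, radius_2 = 1.5, pos_x_3 = 5, pos_y_3 = 0.5, pos_z_3 = 5, width_3 = 3, depth_3 = 2.5, pos_y_4 = 4.5, pos_z_4 = 4.5, radius_4 = 1, height_4 = 6, pos_x_5 = 7, pos_y_5 = 7, depth_5 = 4, height_5 = 3.5, pos_x_6 = 6.5, pos_y_6 = 3.5, pos_z_6 = 8.5, width_6 = 2.5, depth_6 = 3, pos_x_7 = 3, pos_y_7 = 4.5, pos_z_7 = 6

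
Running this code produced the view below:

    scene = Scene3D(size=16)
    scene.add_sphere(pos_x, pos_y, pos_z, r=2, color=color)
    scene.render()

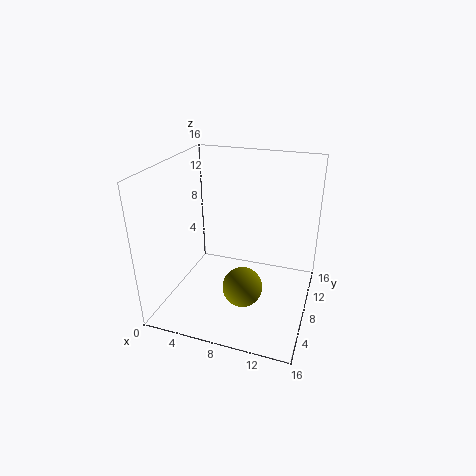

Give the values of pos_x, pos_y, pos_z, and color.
pos_x = 10
pos_y = 3.5
pos_z = 5
color = 'olive'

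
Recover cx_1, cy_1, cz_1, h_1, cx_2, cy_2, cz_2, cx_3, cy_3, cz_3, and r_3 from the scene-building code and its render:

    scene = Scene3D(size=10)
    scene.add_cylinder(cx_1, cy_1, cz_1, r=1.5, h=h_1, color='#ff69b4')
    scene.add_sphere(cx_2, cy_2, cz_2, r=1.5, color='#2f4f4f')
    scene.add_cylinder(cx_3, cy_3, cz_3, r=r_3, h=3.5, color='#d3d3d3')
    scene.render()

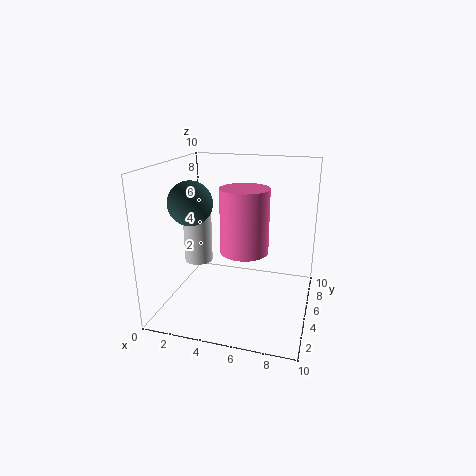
cx_1 = 6
cy_1 = 3
cz_1 = 5
h_1 = 4
cx_2 = 2
cy_2 = 4
cz_2 = 7.5
cx_3 = 2
cy_3 = 5
cz_3 = 3
r_3 = 1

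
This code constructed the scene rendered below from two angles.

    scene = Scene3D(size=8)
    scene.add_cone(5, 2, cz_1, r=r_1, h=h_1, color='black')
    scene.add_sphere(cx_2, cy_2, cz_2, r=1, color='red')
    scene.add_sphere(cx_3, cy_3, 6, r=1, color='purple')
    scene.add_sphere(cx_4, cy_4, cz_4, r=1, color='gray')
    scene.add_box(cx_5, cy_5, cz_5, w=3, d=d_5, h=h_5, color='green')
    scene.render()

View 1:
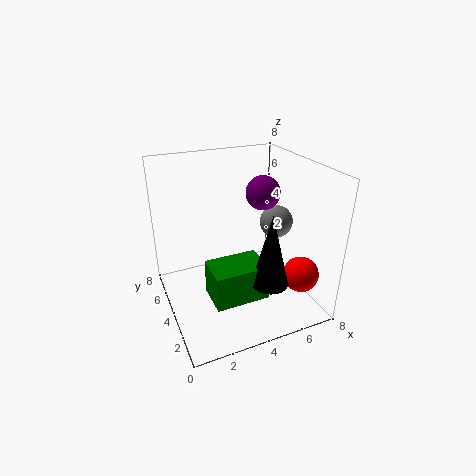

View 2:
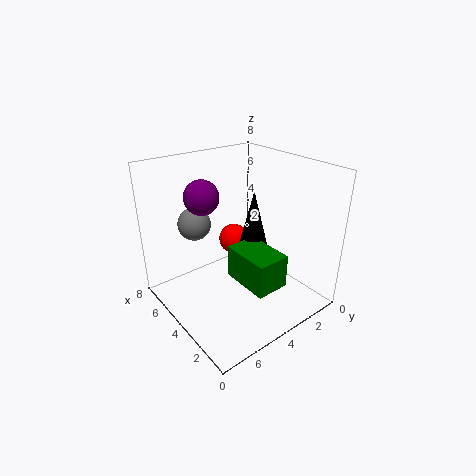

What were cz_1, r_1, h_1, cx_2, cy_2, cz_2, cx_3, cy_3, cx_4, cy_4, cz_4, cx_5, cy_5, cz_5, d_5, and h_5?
cz_1 = 2
r_1 = 1
h_1 = 4
cx_2 = 7
cy_2 = 2
cz_2 = 2
cx_3 = 6
cy_3 = 5
cx_4 = 7
cy_4 = 5
cz_4 = 4
cx_5 = 2
cy_5 = 2
cz_5 = 1
d_5 = 2
h_5 = 2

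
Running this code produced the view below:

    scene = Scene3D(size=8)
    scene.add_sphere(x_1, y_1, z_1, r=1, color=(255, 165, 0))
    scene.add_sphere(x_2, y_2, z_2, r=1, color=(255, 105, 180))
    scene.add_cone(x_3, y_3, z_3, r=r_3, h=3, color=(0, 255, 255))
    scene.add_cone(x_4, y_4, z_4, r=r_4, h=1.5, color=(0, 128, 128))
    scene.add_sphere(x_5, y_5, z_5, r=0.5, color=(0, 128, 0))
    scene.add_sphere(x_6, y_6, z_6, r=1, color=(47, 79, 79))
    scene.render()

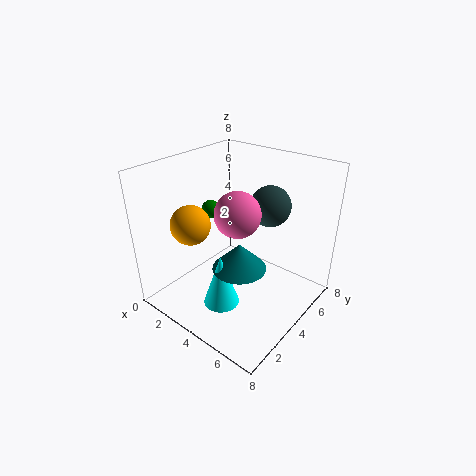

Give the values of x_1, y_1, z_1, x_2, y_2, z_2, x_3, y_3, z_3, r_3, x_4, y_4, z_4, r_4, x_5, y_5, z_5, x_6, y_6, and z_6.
x_1 = 3
y_1 = 1.5
z_1 = 5.5
x_2 = 6
y_2 = 1.5
z_2 = 7
x_3 = 4
y_3 = 2.5
z_3 = 0.5
r_3 = 1
x_4 = 4.5
y_4 = 3.5
z_4 = 2.5
r_4 = 1.5
x_5 = 2.5
y_5 = 3.5
z_5 = 5.5
x_6 = 6
y_6 = 4
z_6 = 6.5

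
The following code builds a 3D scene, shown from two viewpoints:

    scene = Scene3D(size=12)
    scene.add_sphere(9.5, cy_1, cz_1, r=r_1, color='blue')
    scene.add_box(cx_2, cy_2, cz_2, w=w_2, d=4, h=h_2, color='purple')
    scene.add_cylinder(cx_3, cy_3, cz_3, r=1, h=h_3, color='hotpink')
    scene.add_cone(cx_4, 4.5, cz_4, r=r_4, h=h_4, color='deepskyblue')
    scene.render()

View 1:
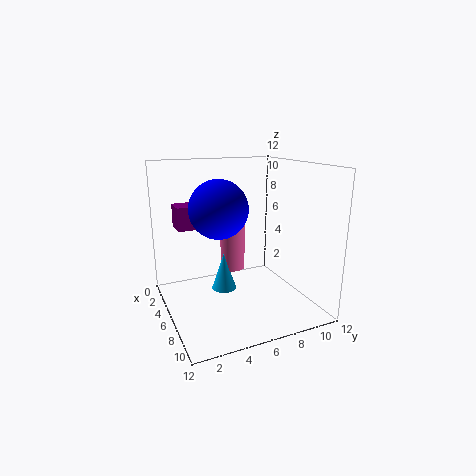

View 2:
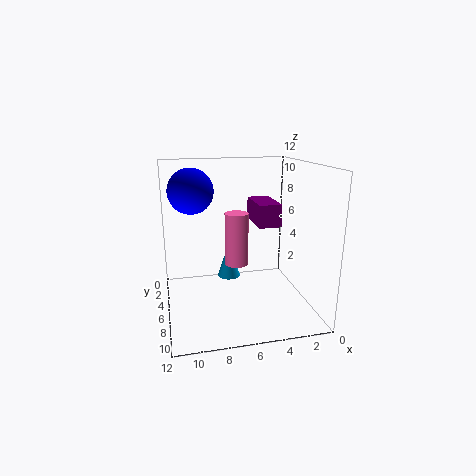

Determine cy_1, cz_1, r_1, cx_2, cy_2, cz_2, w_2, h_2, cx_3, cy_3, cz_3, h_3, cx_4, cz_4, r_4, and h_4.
cy_1 = 3
cz_1 = 9.5
r_1 = 2
cx_2 = 2
cy_2 = 1.5
cz_2 = 6.5
w_2 = 2
h_2 = 2
cx_3 = 6
cy_3 = 5.5
cz_3 = 3.5
h_3 = 4.5
cx_4 = 6.5
cz_4 = 2
r_4 = 1
h_4 = 3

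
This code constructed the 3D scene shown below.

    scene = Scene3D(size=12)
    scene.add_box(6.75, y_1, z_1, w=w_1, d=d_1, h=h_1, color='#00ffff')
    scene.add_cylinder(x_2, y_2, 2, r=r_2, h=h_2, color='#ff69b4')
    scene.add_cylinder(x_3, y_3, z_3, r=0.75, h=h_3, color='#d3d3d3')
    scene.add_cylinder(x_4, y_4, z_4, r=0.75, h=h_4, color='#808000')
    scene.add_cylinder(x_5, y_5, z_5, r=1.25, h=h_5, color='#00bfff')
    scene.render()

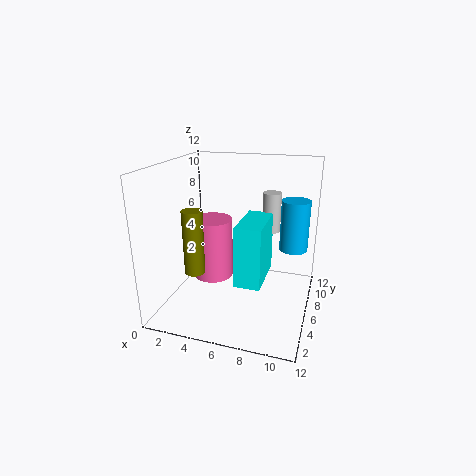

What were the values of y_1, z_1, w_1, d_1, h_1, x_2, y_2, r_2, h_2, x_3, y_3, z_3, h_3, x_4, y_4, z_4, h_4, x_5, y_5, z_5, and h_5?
y_1 = 2.5, z_1 = 3.5, w_1 = 2, d_1 = 4.25, h_1 = 4.75, x_2 = 3.5, y_2 = 6.5, r_2 = 1.75, h_2 = 5.25, x_3 = 8.5, y_3 = 7.25, z_3 = 6.5, h_3 = 3.25, x_4 = 4, y_4 = 1.75, z_4 = 4.75, h_4 = 4.75, x_5 = 10.25, y_5 = 9, z_5 = 4.25, h_5 = 4.5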